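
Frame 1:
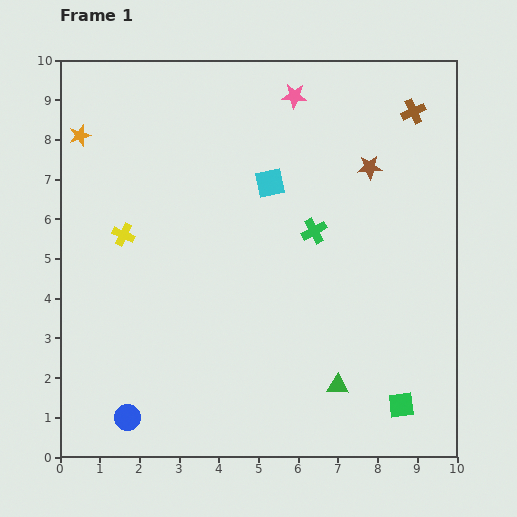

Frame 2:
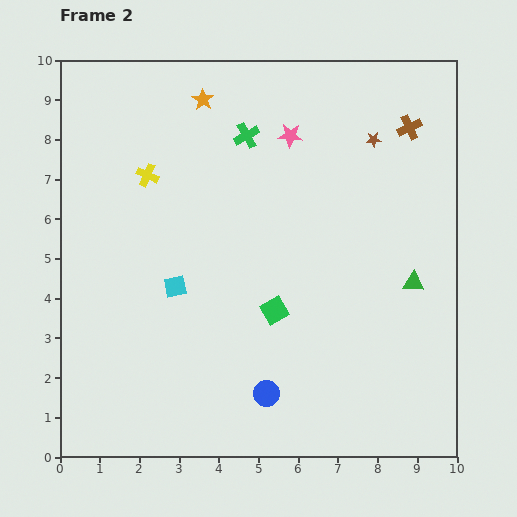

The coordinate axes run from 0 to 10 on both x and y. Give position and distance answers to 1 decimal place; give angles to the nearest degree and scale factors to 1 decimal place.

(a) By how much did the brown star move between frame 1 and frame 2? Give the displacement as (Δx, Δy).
(0.1, 0.7)

The brown star was at (7.8, 7.3) in frame 1 and (7.9, 8.0) in frame 2.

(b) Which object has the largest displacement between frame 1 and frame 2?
the green square

(moved 4.0; next 3.6)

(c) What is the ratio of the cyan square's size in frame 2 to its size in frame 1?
0.8×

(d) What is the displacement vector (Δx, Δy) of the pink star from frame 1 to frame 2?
(-0.1, -1.0)

The pink star was at (5.9, 9.1) in frame 1 and (5.8, 8.1) in frame 2.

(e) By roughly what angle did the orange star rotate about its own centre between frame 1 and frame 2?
20° counter-clockwise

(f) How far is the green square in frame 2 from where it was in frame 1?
4.0

The green square moved from (8.6, 1.3) to (5.4, 3.7), a distance of √(3.2² + 2.4²) ≈ 4.0.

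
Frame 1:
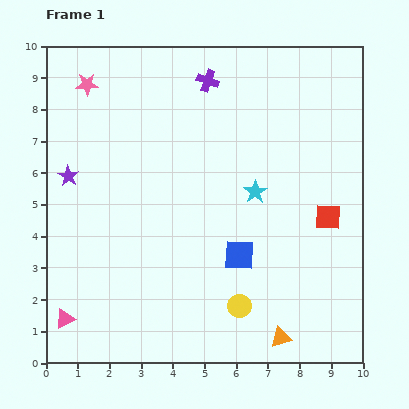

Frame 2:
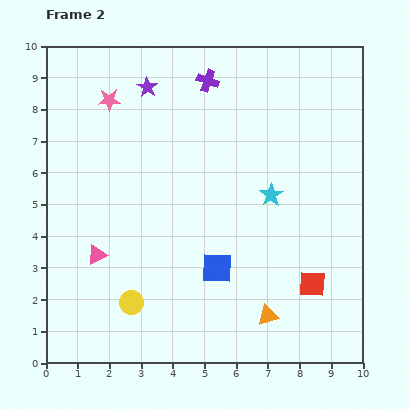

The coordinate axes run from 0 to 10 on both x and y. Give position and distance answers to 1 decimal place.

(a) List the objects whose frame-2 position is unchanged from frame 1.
the purple cross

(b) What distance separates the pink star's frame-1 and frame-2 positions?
0.9

The pink star moved from (1.3, 8.8) to (2.0, 8.3), a distance of √(0.7² + 0.5²) ≈ 0.9.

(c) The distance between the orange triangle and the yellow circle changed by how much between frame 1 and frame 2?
+2.7

Distance in frame 1: 1.6. Distance in frame 2: 4.3.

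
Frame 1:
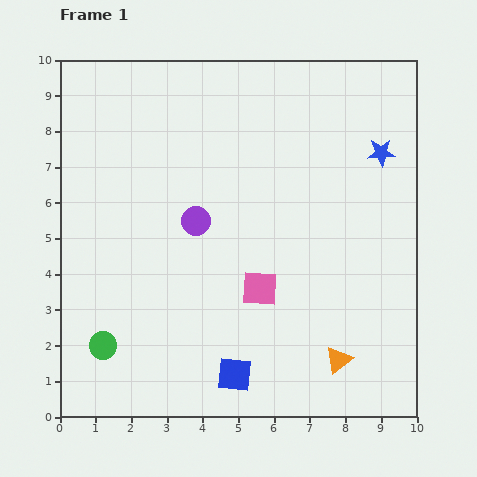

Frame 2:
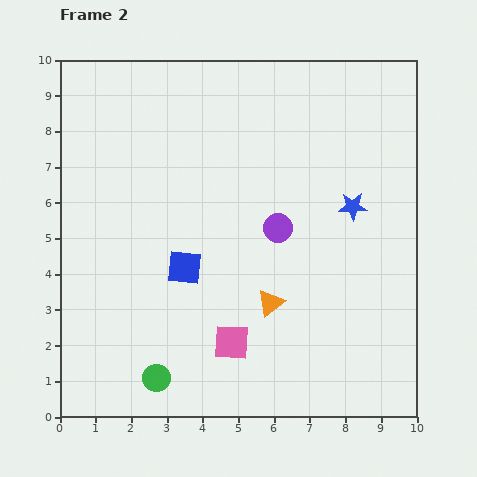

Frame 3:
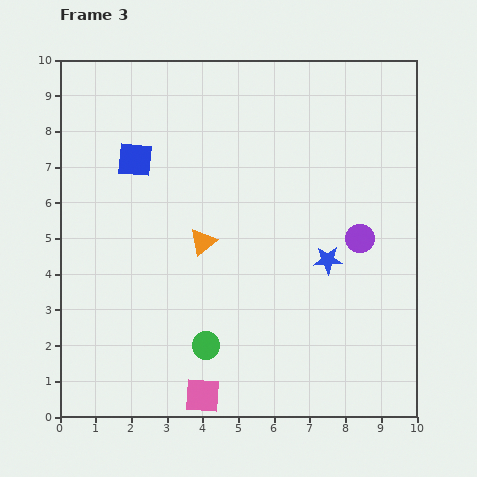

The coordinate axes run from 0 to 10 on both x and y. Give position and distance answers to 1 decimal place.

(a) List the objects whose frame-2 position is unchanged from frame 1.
none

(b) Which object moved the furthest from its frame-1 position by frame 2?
the blue square

(moved 3.3; next 2.5)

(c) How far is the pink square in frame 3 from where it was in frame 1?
3.4

The pink square moved from (5.6, 3.6) to (4.0, 0.6), a distance of √(1.6² + 3.0²) ≈ 3.4.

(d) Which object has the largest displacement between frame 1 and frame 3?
the blue square

(moved 6.6; next 5.0)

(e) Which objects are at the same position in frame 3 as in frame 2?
none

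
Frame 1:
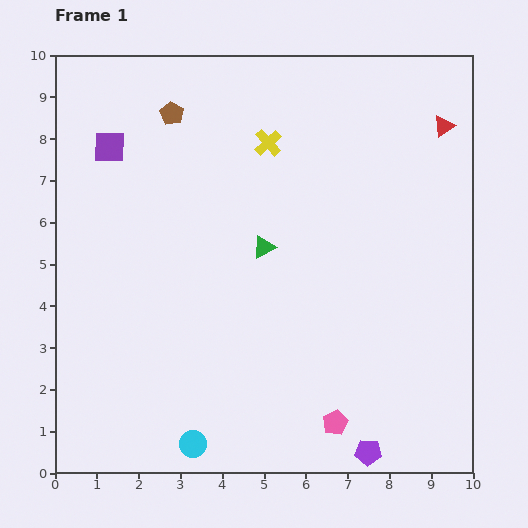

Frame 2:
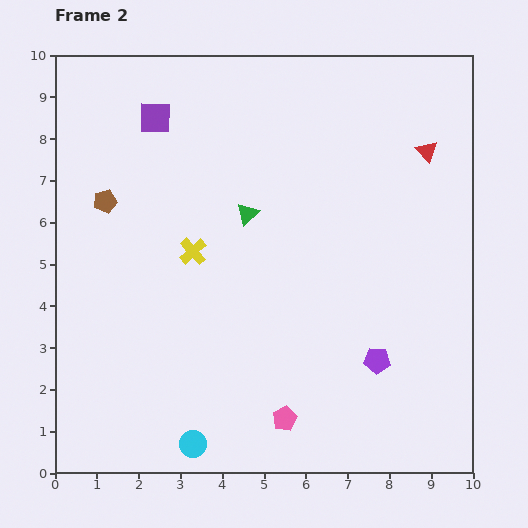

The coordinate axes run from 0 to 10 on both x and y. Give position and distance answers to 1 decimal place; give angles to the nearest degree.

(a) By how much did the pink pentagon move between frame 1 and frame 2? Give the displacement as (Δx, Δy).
(-1.2, 0.1)

The pink pentagon was at (6.7, 1.2) in frame 1 and (5.5, 1.3) in frame 2.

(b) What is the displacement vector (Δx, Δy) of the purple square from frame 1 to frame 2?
(1.1, 0.7)

The purple square was at (1.3, 7.8) in frame 1 and (2.4, 8.5) in frame 2.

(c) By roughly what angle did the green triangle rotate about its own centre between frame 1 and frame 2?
16° counter-clockwise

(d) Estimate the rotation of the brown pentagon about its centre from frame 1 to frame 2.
27° clockwise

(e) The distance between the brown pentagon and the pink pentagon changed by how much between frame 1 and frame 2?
-1.7

Distance in frame 1: 8.4. Distance in frame 2: 6.7.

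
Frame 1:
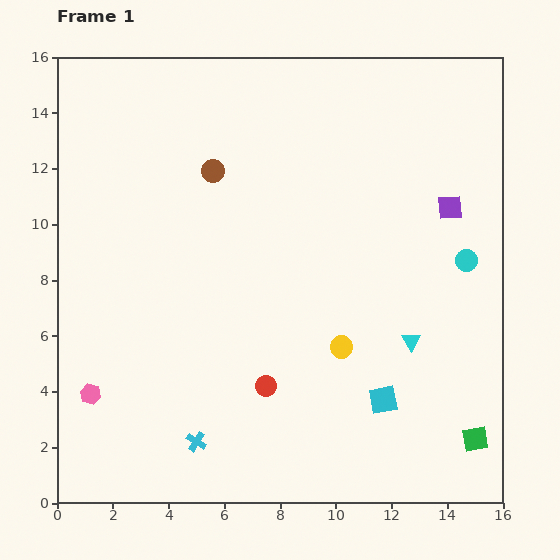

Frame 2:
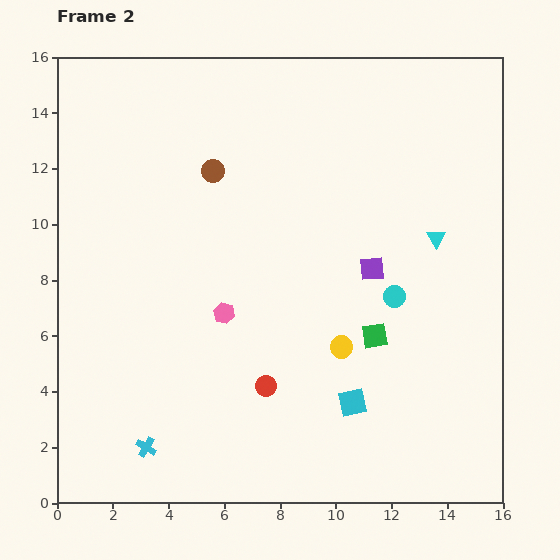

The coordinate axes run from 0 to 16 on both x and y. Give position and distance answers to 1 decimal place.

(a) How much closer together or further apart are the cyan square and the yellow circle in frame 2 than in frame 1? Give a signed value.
-0.4

Distance in frame 1: 2.4. Distance in frame 2: 2.0.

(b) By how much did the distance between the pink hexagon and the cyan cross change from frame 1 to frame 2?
+1.4

Distance in frame 1: 4.2. Distance in frame 2: 5.6.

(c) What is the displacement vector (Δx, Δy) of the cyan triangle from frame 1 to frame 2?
(0.9, 3.7)

The cyan triangle was at (12.7, 5.8) in frame 1 and (13.6, 9.5) in frame 2.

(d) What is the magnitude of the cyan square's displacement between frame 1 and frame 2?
1.1

The cyan square moved from (11.7, 3.7) to (10.6, 3.6), a distance of √(1.1² + 0.1²) ≈ 1.1.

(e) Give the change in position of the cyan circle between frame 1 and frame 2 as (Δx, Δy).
(-2.6, -1.3)

The cyan circle was at (14.7, 8.7) in frame 1 and (12.1, 7.4) in frame 2.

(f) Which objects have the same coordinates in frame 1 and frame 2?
the red circle, the yellow circle, the brown circle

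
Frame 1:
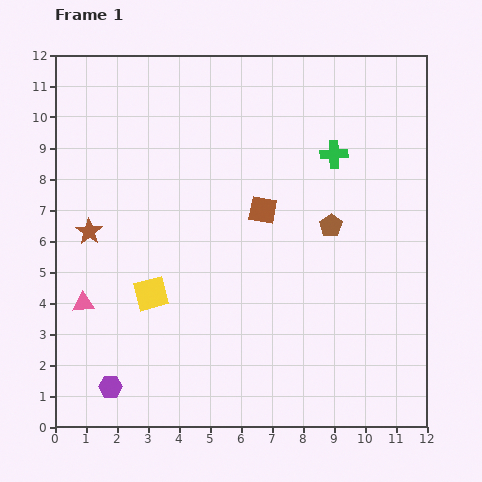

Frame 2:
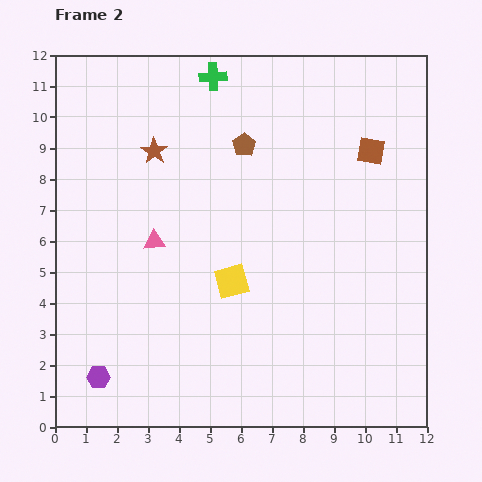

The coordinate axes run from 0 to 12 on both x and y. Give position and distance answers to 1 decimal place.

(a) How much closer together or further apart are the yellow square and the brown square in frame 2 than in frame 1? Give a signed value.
+1.7

Distance in frame 1: 4.5. Distance in frame 2: 6.2.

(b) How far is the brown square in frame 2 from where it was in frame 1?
4.0

The brown square moved from (6.7, 7.0) to (10.2, 8.9), a distance of √(3.5² + 1.9²) ≈ 4.0.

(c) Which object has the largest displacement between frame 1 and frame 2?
the green cross

(moved 4.6; next 4.0)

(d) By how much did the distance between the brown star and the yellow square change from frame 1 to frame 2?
+2.1

Distance in frame 1: 2.8. Distance in frame 2: 4.9.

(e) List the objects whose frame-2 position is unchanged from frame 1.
none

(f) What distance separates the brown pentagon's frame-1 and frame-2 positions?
3.8

The brown pentagon moved from (8.9, 6.5) to (6.1, 9.1), a distance of √(2.8² + 2.6²) ≈ 3.8.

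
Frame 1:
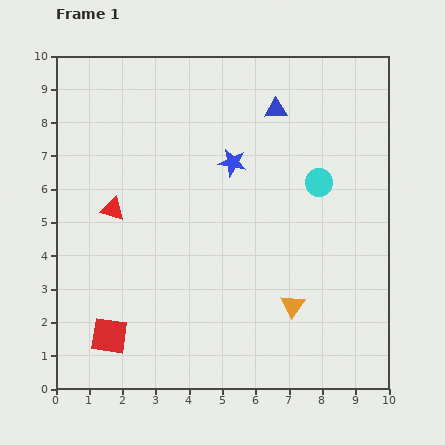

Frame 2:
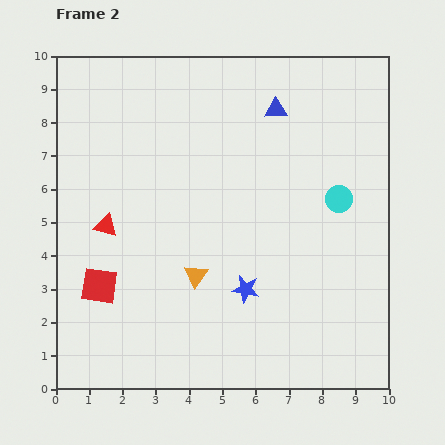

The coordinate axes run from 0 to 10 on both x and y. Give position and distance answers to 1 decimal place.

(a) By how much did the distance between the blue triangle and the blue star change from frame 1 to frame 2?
+3.4

Distance in frame 1: 2.1. Distance in frame 2: 5.5.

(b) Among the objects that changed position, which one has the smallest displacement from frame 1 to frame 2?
the red triangle

(moved 0.5)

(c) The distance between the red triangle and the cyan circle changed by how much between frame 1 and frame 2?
+0.7

Distance in frame 1: 6.3. Distance in frame 2: 7.0.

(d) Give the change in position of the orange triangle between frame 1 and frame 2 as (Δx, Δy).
(-2.9, 0.9)

The orange triangle was at (7.1, 2.5) in frame 1 and (4.2, 3.4) in frame 2.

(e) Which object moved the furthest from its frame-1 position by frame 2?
the blue star

(moved 3.8; next 3.0)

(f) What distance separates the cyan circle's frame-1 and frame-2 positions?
0.8

The cyan circle moved from (7.9, 6.2) to (8.5, 5.7), a distance of √(0.6² + 0.5²) ≈ 0.8.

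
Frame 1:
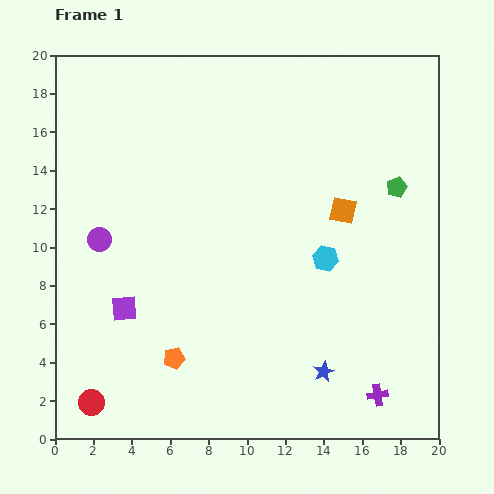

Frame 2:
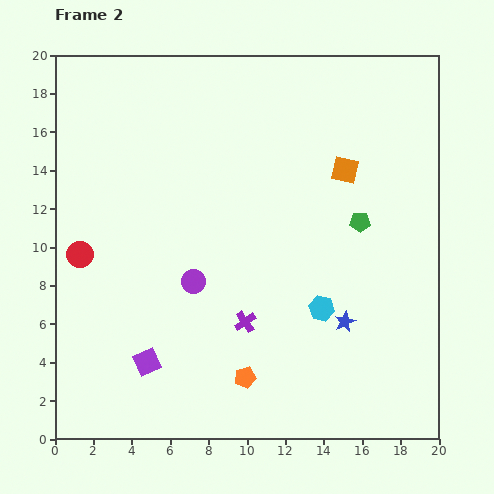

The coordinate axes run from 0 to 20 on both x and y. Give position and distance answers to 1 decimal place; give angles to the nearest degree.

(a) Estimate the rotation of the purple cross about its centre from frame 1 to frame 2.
25° counter-clockwise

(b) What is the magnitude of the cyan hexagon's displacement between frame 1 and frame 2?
2.6

The cyan hexagon moved from (14.1, 9.4) to (13.9, 6.8), a distance of √(0.2² + 2.6²) ≈ 2.6.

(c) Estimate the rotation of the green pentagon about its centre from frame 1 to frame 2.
21° clockwise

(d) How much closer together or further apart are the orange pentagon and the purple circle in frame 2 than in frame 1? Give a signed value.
-1.6

Distance in frame 1: 7.3. Distance in frame 2: 5.7.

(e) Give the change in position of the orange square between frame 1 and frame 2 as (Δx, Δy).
(0.1, 2.1)

The orange square was at (15.0, 11.9) in frame 1 and (15.1, 14.0) in frame 2.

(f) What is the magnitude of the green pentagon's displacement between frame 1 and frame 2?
2.6

The green pentagon moved from (17.8, 13.1) to (15.9, 11.3), a distance of √(1.9² + 1.8²) ≈ 2.6.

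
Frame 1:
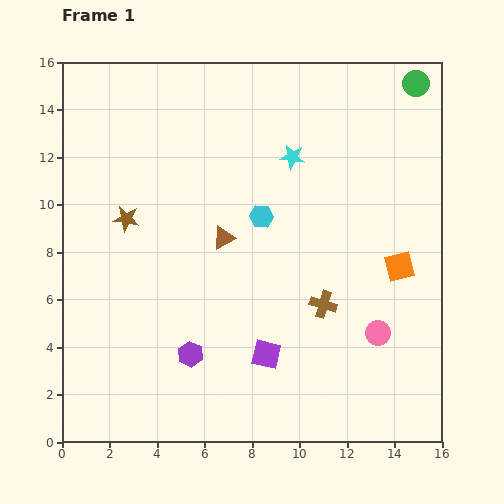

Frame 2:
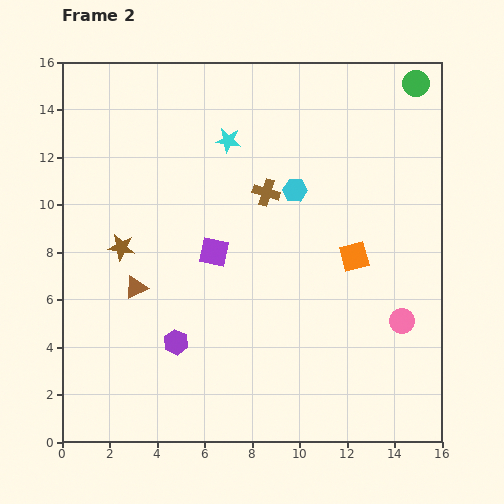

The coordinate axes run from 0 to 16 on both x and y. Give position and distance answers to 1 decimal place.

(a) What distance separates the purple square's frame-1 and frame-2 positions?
4.8

The purple square moved from (8.6, 3.7) to (6.4, 8.0), a distance of √(2.2² + 4.3²) ≈ 4.8.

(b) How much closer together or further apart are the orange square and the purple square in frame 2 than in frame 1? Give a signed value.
-0.8

Distance in frame 1: 6.7. Distance in frame 2: 5.9.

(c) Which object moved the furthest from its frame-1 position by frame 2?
the brown cross

(moved 5.3; next 4.8)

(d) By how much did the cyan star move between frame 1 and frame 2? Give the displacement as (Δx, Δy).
(-2.7, 0.7)

The cyan star was at (9.7, 12.0) in frame 1 and (7.0, 12.7) in frame 2.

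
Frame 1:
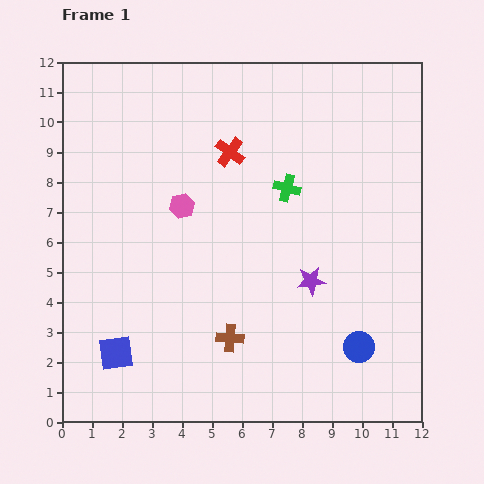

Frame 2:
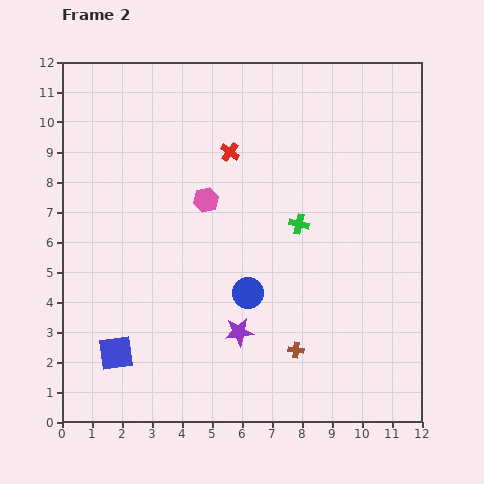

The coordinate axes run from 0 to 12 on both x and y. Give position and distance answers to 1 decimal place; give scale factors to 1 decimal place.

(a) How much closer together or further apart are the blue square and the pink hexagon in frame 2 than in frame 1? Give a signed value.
+0.5

Distance in frame 1: 5.4. Distance in frame 2: 5.9.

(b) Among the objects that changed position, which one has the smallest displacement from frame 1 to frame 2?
the pink hexagon

(moved 0.8)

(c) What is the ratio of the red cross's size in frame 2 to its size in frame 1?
0.7×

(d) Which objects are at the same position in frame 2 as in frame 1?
the red cross, the blue square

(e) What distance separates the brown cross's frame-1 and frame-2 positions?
2.2

The brown cross moved from (5.6, 2.8) to (7.8, 2.4), a distance of √(2.2² + 0.4²) ≈ 2.2.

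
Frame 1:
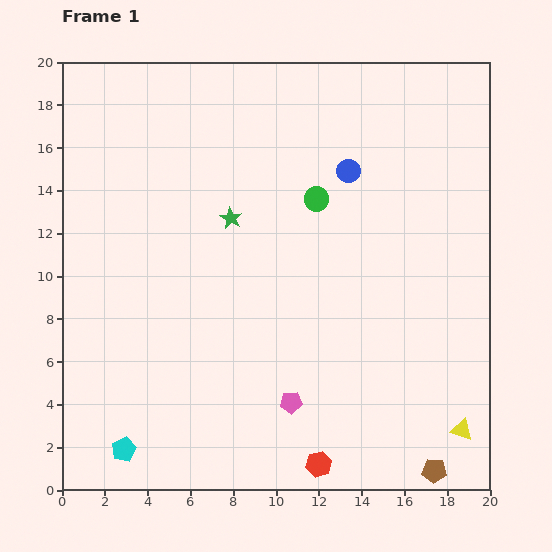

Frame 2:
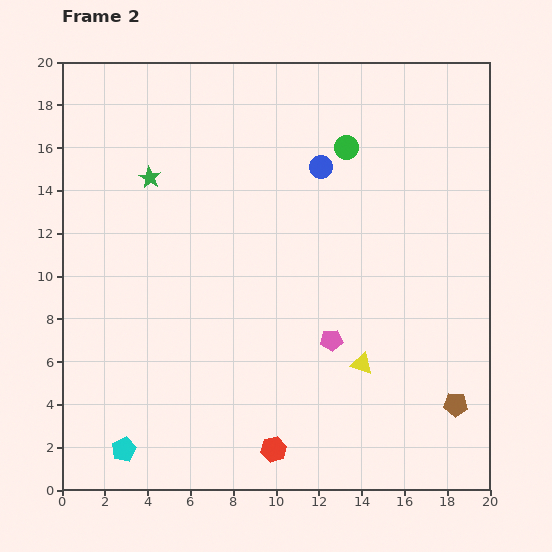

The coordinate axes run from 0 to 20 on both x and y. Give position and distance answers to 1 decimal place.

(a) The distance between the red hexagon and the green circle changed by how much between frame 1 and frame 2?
+2.1

Distance in frame 1: 12.4. Distance in frame 2: 14.5.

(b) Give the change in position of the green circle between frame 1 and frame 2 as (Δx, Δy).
(1.4, 2.4)

The green circle was at (11.9, 13.6) in frame 1 and (13.3, 16.0) in frame 2.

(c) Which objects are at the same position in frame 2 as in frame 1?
the cyan pentagon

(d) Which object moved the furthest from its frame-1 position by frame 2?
the yellow triangle

(moved 5.6; next 4.2)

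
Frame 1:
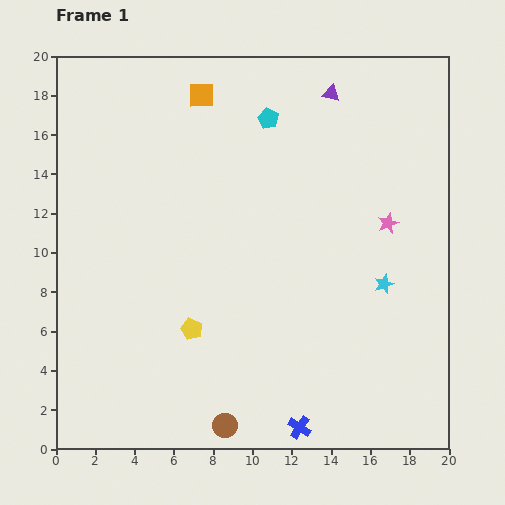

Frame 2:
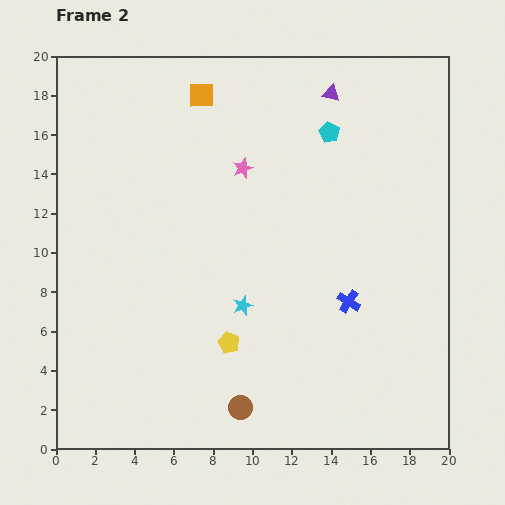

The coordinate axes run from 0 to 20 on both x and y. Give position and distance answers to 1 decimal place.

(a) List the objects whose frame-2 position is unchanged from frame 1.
the purple triangle, the orange square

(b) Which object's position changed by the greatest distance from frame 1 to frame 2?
the pink star

(moved 7.9; next 7.3)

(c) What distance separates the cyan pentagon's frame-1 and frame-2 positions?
3.2

The cyan pentagon moved from (10.8, 16.8) to (13.9, 16.1), a distance of √(3.1² + 0.7²) ≈ 3.2.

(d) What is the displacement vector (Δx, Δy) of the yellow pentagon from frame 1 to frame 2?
(1.9, -0.7)

The yellow pentagon was at (6.9, 6.1) in frame 1 and (8.8, 5.4) in frame 2.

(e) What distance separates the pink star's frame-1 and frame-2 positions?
7.9

The pink star moved from (16.9, 11.5) to (9.5, 14.3), a distance of √(7.4² + 2.8²) ≈ 7.9.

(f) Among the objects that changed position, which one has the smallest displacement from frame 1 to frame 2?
the brown circle

(moved 1.2)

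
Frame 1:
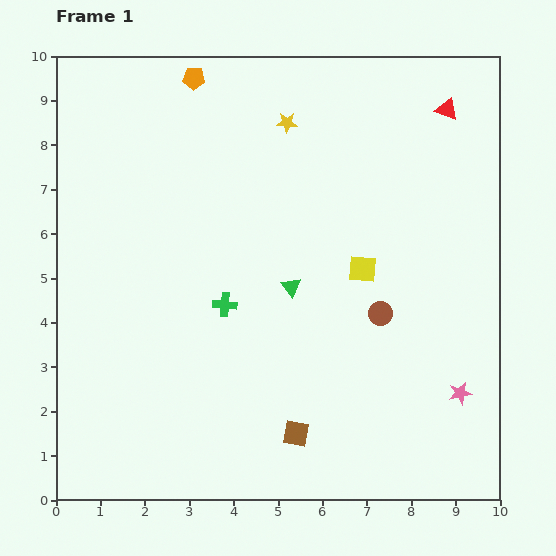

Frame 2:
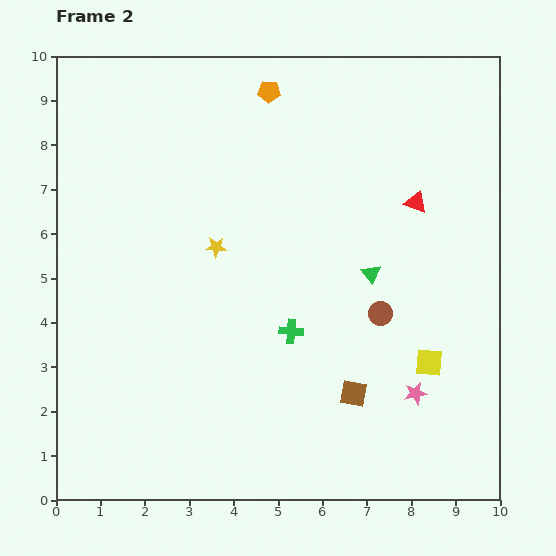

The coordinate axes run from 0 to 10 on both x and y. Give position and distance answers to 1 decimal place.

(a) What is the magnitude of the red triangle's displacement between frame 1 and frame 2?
2.2

The red triangle moved from (8.8, 8.8) to (8.1, 6.7), a distance of √(0.7² + 2.1²) ≈ 2.2.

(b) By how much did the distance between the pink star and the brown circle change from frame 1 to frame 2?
-0.5

Distance in frame 1: 2.5. Distance in frame 2: 2.0.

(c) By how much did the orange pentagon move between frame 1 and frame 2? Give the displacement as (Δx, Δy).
(1.7, -0.3)

The orange pentagon was at (3.1, 9.5) in frame 1 and (4.8, 9.2) in frame 2.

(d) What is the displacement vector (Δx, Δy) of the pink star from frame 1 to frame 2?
(-1.0, 0.0)

The pink star was at (9.1, 2.4) in frame 1 and (8.1, 2.4) in frame 2.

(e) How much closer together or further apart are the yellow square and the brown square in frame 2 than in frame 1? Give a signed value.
-2.2

Distance in frame 1: 4.0. Distance in frame 2: 1.8.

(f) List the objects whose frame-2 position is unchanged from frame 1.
the brown circle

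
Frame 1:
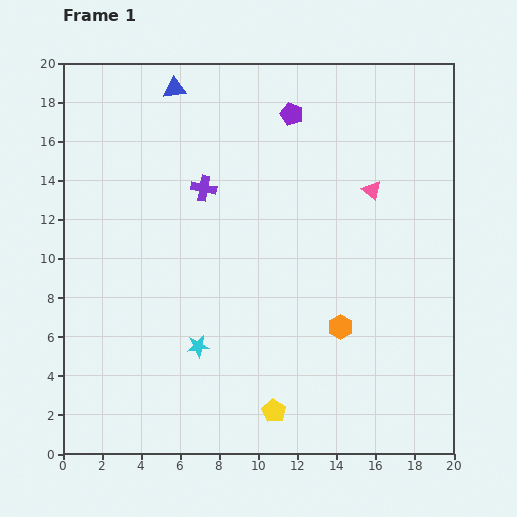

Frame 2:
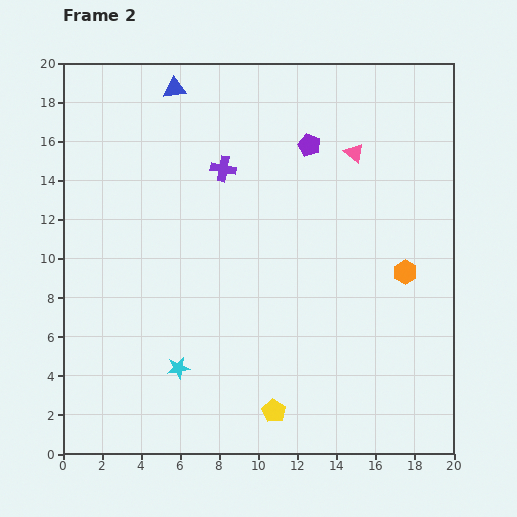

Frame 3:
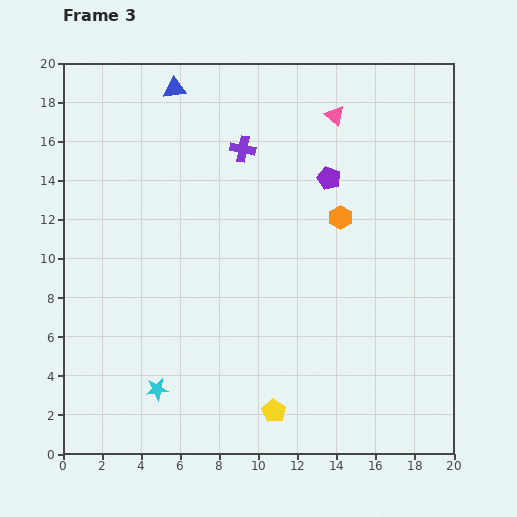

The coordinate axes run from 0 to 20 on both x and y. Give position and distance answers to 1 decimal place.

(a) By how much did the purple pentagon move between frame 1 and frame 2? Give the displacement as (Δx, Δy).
(0.9, -1.6)

The purple pentagon was at (11.7, 17.4) in frame 1 and (12.6, 15.8) in frame 2.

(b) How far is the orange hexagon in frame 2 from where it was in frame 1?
4.3

The orange hexagon moved from (14.2, 6.5) to (17.5, 9.3), a distance of √(3.3² + 2.8²) ≈ 4.3.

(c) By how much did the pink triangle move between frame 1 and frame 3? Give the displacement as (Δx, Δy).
(-1.9, 3.8)

The pink triangle was at (15.8, 13.5) in frame 1 and (13.9, 17.3) in frame 3.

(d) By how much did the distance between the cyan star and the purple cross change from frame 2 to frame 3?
+2.6

Distance in frame 2: 10.5. Distance in frame 3: 13.1.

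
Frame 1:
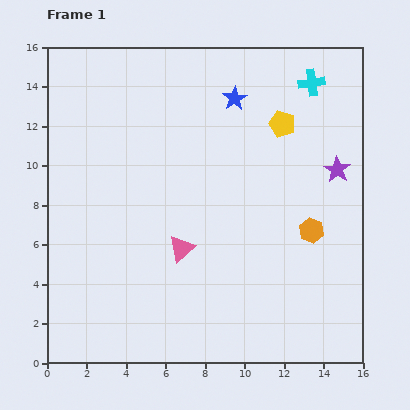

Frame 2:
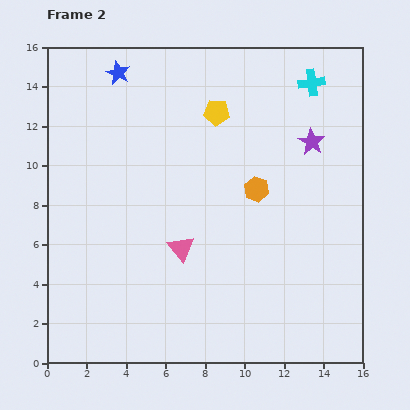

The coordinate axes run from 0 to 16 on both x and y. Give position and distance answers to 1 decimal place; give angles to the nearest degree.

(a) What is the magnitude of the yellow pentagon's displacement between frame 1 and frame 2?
3.4

The yellow pentagon moved from (11.9, 12.1) to (8.6, 12.7), a distance of √(3.3² + 0.6²) ≈ 3.4.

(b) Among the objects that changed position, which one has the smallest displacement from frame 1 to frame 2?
the purple star

(moved 1.9)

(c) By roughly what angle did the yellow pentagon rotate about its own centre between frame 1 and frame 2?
15° counter-clockwise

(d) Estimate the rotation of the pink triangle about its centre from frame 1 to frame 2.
27° counter-clockwise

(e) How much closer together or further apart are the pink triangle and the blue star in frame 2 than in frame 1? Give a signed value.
+1.4

Distance in frame 1: 8.1. Distance in frame 2: 9.5.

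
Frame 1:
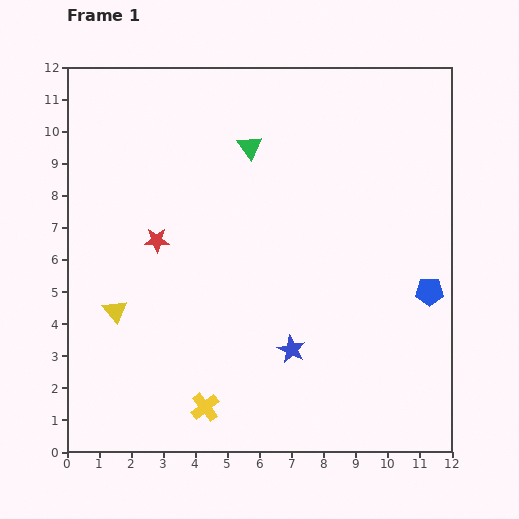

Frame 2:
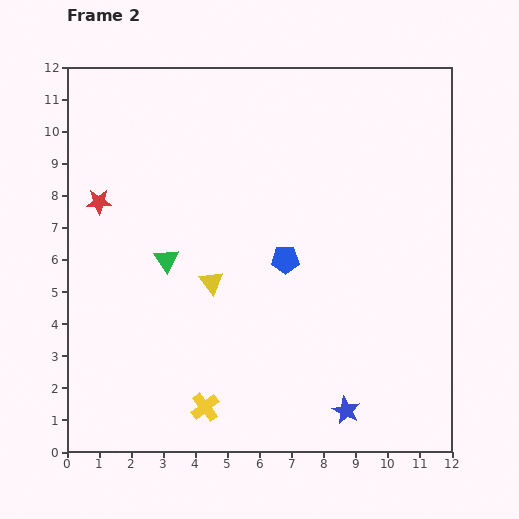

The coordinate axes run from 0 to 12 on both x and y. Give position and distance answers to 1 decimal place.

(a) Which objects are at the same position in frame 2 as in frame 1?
the yellow cross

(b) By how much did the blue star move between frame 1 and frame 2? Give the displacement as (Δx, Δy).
(1.7, -1.9)

The blue star was at (7.0, 3.2) in frame 1 and (8.7, 1.3) in frame 2.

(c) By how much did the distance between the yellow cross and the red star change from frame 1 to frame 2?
+1.8

Distance in frame 1: 5.4. Distance in frame 2: 7.2.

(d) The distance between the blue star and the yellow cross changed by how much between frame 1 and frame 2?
+1.2

Distance in frame 1: 3.2. Distance in frame 2: 4.4.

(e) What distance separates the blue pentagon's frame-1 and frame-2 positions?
4.6

The blue pentagon moved from (11.3, 5.0) to (6.8, 6.0), a distance of √(4.5² + 1.0²) ≈ 4.6.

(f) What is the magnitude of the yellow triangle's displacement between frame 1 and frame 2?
3.1

The yellow triangle moved from (1.5, 4.4) to (4.5, 5.3), a distance of √(3.0² + 0.9²) ≈ 3.1.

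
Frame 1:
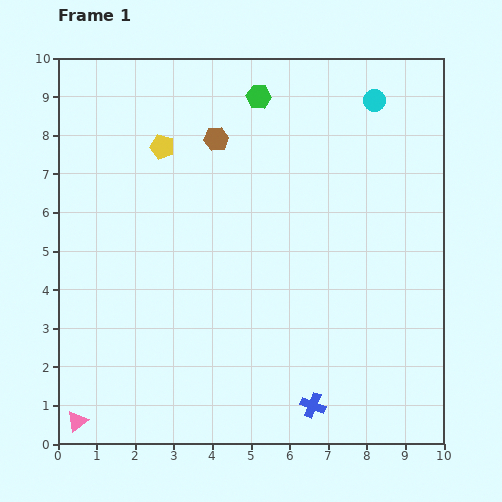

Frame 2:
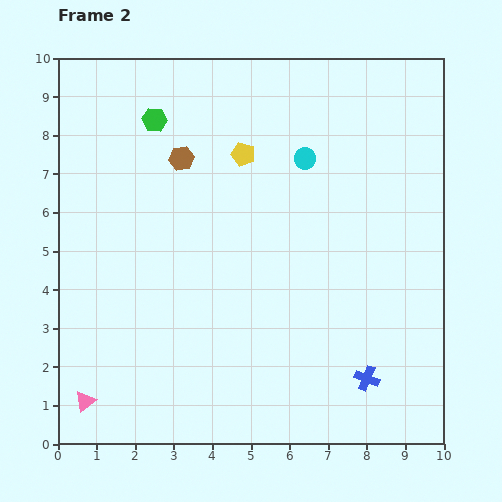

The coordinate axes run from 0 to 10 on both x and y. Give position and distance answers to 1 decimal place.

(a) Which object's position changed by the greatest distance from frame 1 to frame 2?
the green hexagon

(moved 2.8; next 2.3)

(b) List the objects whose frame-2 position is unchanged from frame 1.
none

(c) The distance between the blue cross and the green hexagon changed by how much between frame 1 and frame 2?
+0.6

Distance in frame 1: 8.1. Distance in frame 2: 8.7.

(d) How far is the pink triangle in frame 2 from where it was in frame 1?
0.5

The pink triangle moved from (0.5, 0.6) to (0.7, 1.1), a distance of √(0.2² + 0.5²) ≈ 0.5.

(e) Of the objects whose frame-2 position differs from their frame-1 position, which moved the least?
the pink triangle

(moved 0.5)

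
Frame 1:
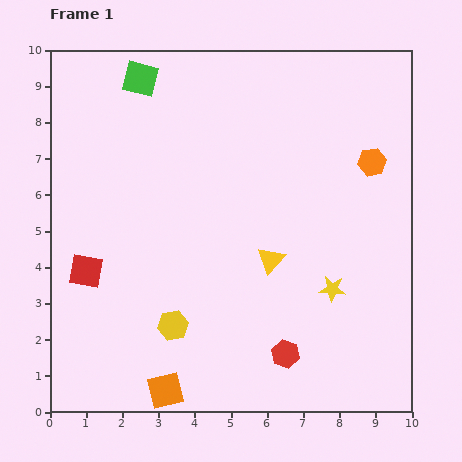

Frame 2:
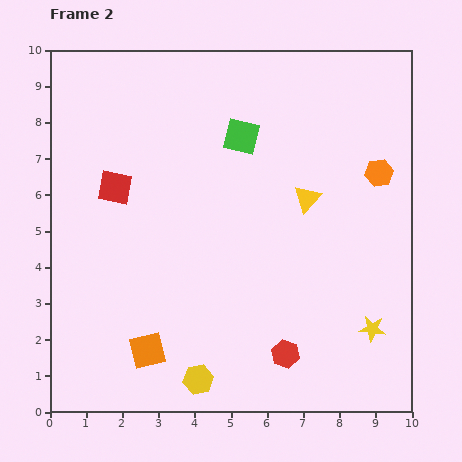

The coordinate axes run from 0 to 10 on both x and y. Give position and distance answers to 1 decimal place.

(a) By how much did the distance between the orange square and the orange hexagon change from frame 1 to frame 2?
-0.4

Distance in frame 1: 8.5. Distance in frame 2: 8.1.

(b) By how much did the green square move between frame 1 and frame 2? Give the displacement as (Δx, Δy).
(2.8, -1.6)

The green square was at (2.5, 9.2) in frame 1 and (5.3, 7.6) in frame 2.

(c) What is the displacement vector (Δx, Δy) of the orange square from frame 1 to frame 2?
(-0.5, 1.1)

The orange square was at (3.2, 0.6) in frame 1 and (2.7, 1.7) in frame 2.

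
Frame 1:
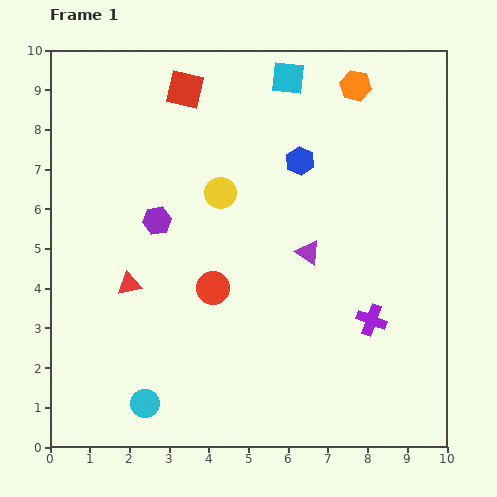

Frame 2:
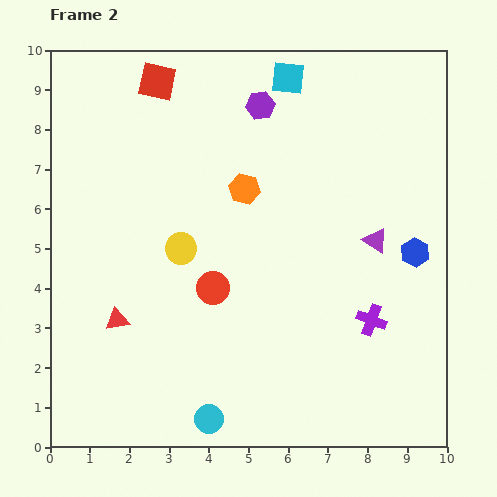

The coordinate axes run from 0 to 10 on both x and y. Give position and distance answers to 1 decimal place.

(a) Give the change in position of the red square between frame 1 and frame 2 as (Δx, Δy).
(-0.7, 0.2)

The red square was at (3.4, 9.0) in frame 1 and (2.7, 9.2) in frame 2.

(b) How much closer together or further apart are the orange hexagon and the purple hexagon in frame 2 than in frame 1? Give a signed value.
-3.9

Distance in frame 1: 6.0. Distance in frame 2: 2.1.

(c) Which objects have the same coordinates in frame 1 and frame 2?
the cyan square, the red circle, the purple cross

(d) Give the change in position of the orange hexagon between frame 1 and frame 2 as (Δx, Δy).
(-2.8, -2.6)

The orange hexagon was at (7.7, 9.1) in frame 1 and (4.9, 6.5) in frame 2.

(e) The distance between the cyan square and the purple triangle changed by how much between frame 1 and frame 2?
+0.3

Distance in frame 1: 4.4. Distance in frame 2: 4.7.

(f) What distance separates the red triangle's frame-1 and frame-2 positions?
0.9

The red triangle moved from (2.0, 4.1) to (1.7, 3.2), a distance of √(0.3² + 0.9²) ≈ 0.9.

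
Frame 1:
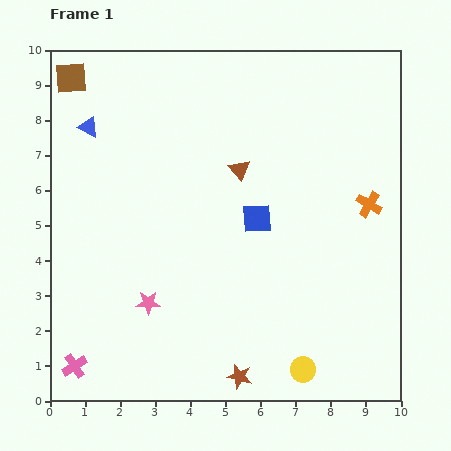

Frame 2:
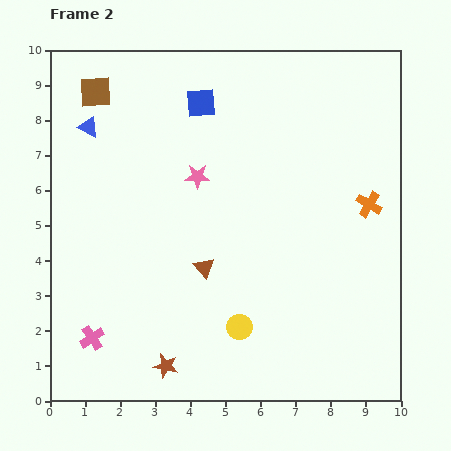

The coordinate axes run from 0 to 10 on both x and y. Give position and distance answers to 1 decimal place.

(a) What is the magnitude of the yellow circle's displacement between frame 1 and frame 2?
2.2

The yellow circle moved from (7.2, 0.9) to (5.4, 2.1), a distance of √(1.8² + 1.2²) ≈ 2.2.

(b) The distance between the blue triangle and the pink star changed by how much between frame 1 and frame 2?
-1.9

Distance in frame 1: 5.3. Distance in frame 2: 3.4.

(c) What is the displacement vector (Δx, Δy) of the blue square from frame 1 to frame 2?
(-1.6, 3.3)

The blue square was at (5.9, 5.2) in frame 1 and (4.3, 8.5) in frame 2.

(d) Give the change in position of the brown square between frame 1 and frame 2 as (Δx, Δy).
(0.7, -0.4)

The brown square was at (0.6, 9.2) in frame 1 and (1.3, 8.8) in frame 2.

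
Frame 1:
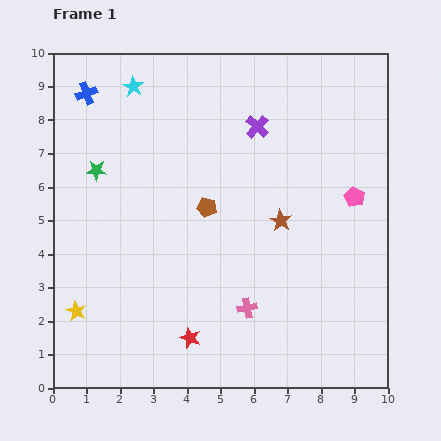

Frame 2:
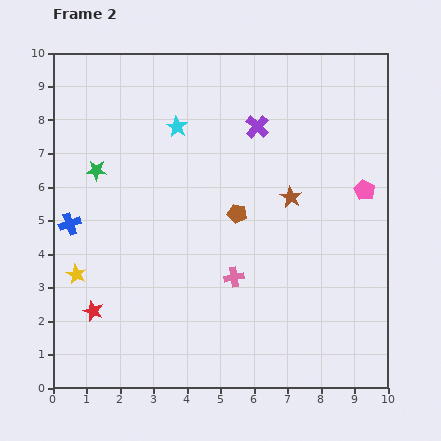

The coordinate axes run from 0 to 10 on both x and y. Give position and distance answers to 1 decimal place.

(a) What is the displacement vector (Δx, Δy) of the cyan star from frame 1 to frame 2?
(1.3, -1.2)

The cyan star was at (2.4, 9.0) in frame 1 and (3.7, 7.8) in frame 2.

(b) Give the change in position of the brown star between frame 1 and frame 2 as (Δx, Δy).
(0.3, 0.7)

The brown star was at (6.8, 5.0) in frame 1 and (7.1, 5.7) in frame 2.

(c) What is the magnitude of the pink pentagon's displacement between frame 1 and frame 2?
0.4

The pink pentagon moved from (9.0, 5.7) to (9.3, 5.9), a distance of √(0.3² + 0.2²) ≈ 0.4.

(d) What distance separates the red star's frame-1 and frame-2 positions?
3.0

The red star moved from (4.1, 1.5) to (1.2, 2.3), a distance of √(2.9² + 0.8²) ≈ 3.0.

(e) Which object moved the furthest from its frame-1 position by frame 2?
the blue cross

(moved 3.9; next 3.0)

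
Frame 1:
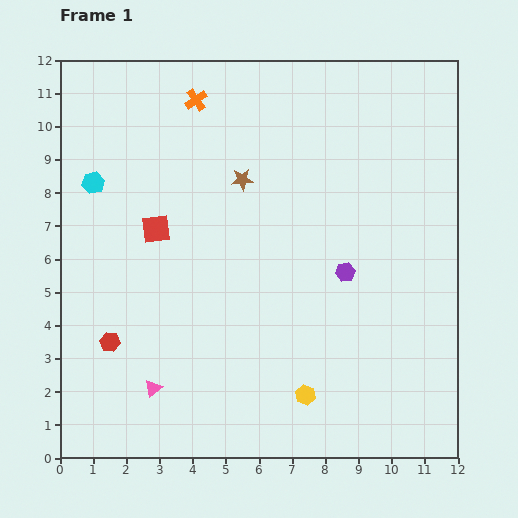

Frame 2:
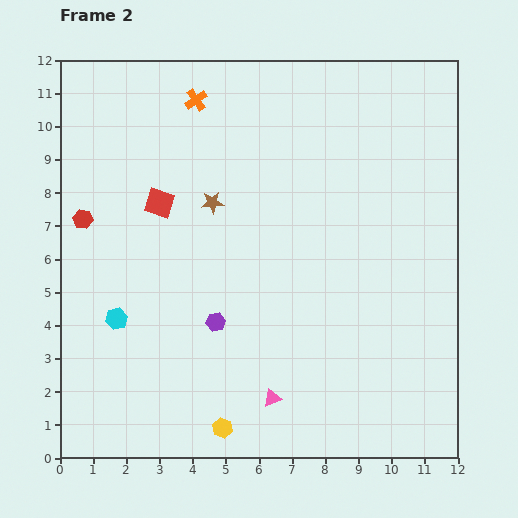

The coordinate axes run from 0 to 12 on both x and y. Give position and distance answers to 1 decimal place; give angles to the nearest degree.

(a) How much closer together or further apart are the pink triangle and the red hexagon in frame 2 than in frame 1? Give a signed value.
+6.0

Distance in frame 1: 1.9. Distance in frame 2: 7.9.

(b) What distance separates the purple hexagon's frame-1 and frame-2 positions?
4.2

The purple hexagon moved from (8.6, 5.6) to (4.7, 4.1), a distance of √(3.9² + 1.5²) ≈ 4.2.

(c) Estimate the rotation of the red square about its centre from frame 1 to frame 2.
27° clockwise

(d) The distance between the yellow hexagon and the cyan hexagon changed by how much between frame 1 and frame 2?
-4.5

Distance in frame 1: 9.1. Distance in frame 2: 4.6.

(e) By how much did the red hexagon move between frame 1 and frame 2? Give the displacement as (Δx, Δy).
(-0.8, 3.7)

The red hexagon was at (1.5, 3.5) in frame 1 and (0.7, 7.2) in frame 2.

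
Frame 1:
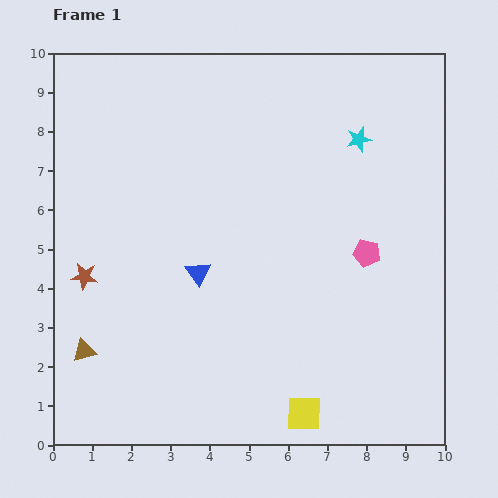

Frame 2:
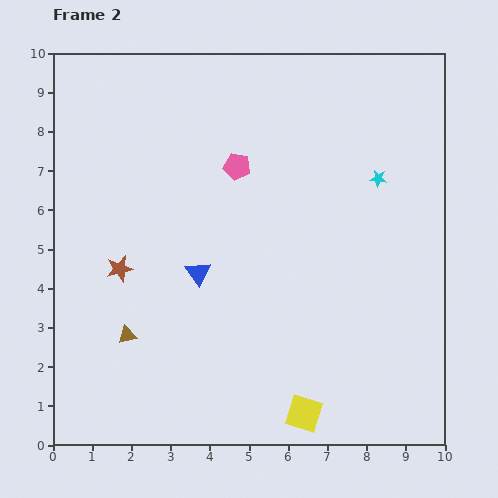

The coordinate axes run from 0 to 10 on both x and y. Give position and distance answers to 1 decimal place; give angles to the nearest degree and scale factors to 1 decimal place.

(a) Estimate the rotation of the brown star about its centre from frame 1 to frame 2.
20° counter-clockwise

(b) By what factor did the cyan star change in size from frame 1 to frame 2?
0.7×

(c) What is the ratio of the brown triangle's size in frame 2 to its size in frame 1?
0.8×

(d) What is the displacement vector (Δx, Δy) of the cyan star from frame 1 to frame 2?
(0.5, -1.0)

The cyan star was at (7.8, 7.8) in frame 1 and (8.3, 6.8) in frame 2.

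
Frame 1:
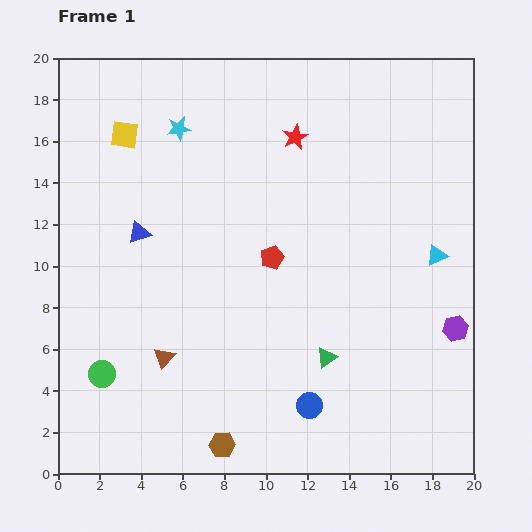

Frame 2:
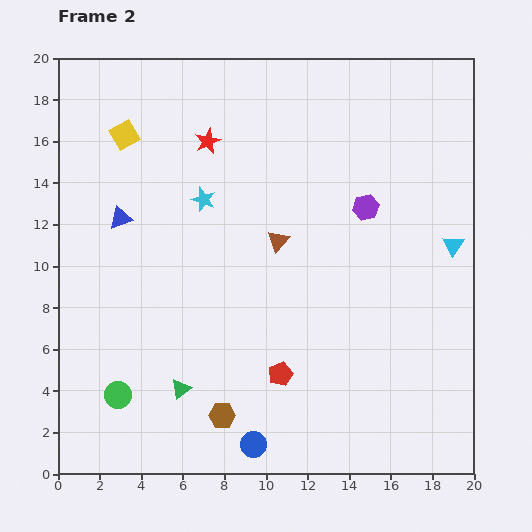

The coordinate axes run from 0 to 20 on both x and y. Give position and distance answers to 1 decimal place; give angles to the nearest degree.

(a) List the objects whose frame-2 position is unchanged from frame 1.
the yellow square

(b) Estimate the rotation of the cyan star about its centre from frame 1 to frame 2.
29° clockwise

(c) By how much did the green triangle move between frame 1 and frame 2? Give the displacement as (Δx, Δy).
(-7.0, -1.5)

The green triangle was at (12.9, 5.6) in frame 1 and (5.9, 4.1) in frame 2.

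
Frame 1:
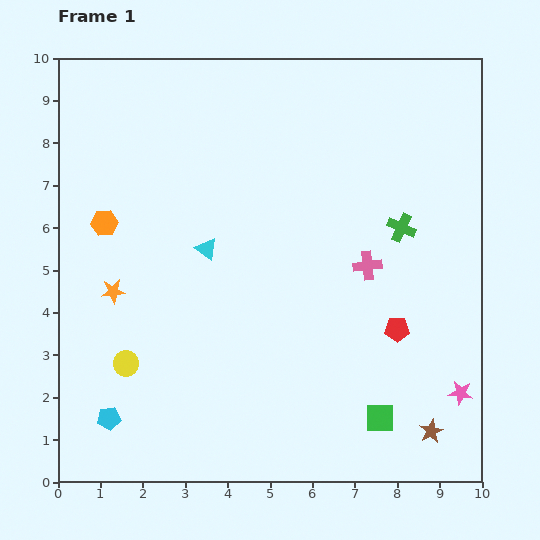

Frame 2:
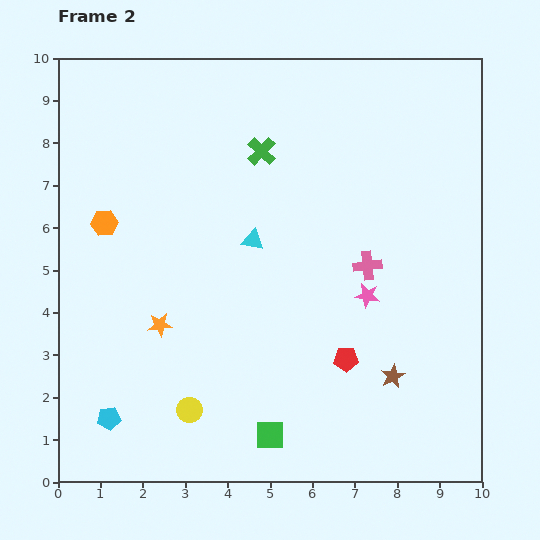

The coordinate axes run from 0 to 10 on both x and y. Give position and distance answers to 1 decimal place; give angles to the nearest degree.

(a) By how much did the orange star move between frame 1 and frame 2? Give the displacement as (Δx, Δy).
(1.1, -0.8)

The orange star was at (1.3, 4.5) in frame 1 and (2.4, 3.7) in frame 2.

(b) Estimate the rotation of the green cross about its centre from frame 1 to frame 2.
19° clockwise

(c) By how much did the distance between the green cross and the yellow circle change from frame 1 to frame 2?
-0.9

Distance in frame 1: 7.2. Distance in frame 2: 6.3.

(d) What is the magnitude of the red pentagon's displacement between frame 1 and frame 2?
1.4

The red pentagon moved from (8.0, 3.6) to (6.8, 2.9), a distance of √(1.2² + 0.7²) ≈ 1.4.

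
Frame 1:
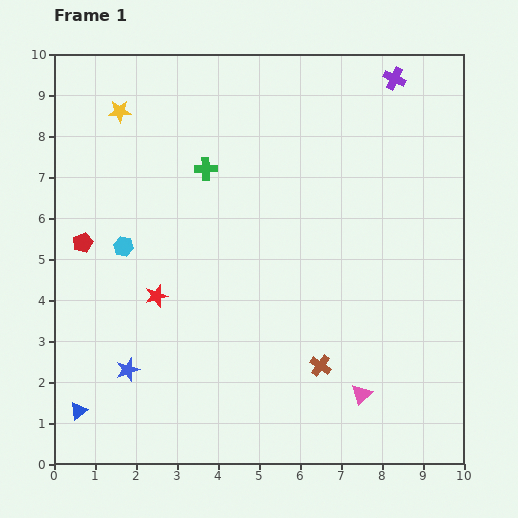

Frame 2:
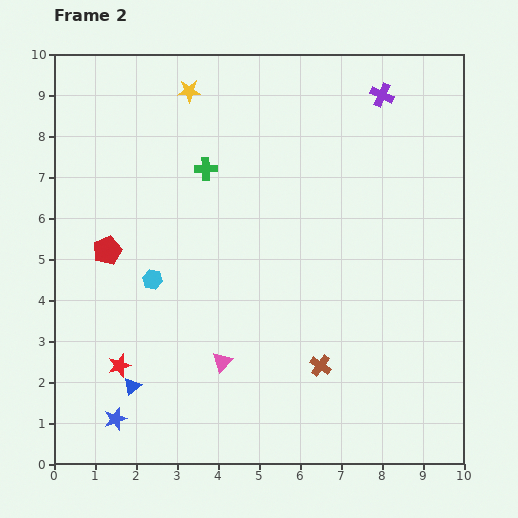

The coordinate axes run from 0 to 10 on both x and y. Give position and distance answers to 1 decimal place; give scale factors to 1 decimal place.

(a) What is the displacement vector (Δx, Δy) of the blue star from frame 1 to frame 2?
(-0.3, -1.2)

The blue star was at (1.8, 2.3) in frame 1 and (1.5, 1.1) in frame 2.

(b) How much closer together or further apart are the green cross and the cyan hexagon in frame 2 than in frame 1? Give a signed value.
+0.2

Distance in frame 1: 2.8. Distance in frame 2: 3.0.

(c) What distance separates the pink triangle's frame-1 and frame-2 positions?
3.5

The pink triangle moved from (7.5, 1.7) to (4.1, 2.5), a distance of √(3.4² + 0.8²) ≈ 3.5.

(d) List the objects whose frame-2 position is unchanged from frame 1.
the brown cross, the green cross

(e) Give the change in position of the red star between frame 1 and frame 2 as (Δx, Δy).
(-0.9, -1.7)

The red star was at (2.5, 4.1) in frame 1 and (1.6, 2.4) in frame 2.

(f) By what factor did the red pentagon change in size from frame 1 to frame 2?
1.4×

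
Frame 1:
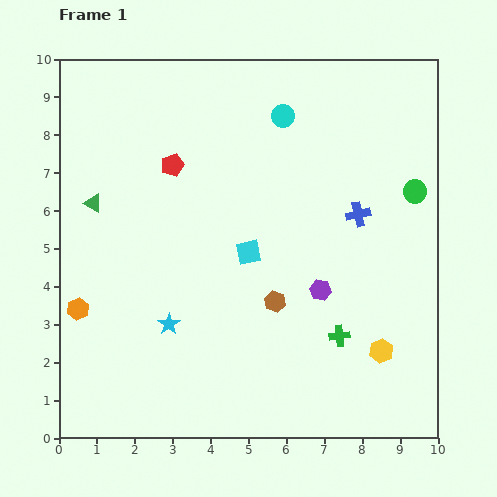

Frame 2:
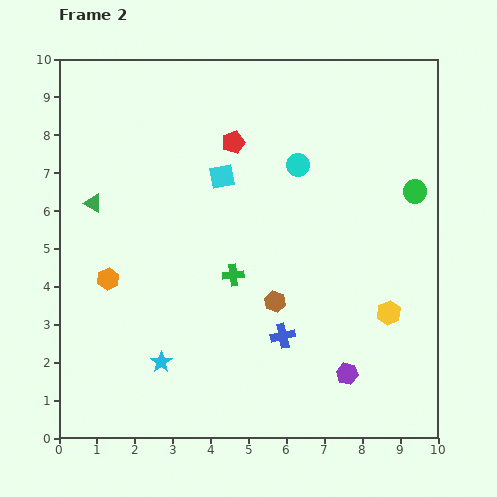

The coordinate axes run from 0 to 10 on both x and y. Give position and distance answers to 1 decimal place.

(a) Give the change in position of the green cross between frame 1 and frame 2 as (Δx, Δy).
(-2.8, 1.6)

The green cross was at (7.4, 2.7) in frame 1 and (4.6, 4.3) in frame 2.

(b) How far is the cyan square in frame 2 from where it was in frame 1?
2.1

The cyan square moved from (5.0, 4.9) to (4.3, 6.9), a distance of √(0.7² + 2.0²) ≈ 2.1.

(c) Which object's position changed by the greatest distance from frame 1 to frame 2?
the blue cross

(moved 3.8; next 3.2)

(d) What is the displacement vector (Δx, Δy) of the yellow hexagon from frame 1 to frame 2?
(0.2, 1.0)

The yellow hexagon was at (8.5, 2.3) in frame 1 and (8.7, 3.3) in frame 2.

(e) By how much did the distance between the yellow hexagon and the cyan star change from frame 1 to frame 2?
+0.5

Distance in frame 1: 5.6. Distance in frame 2: 6.1.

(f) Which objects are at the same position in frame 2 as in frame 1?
the green circle, the green triangle, the brown hexagon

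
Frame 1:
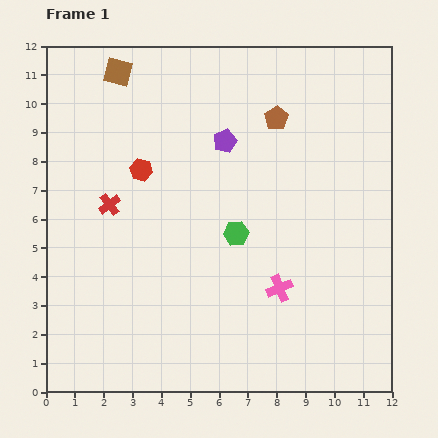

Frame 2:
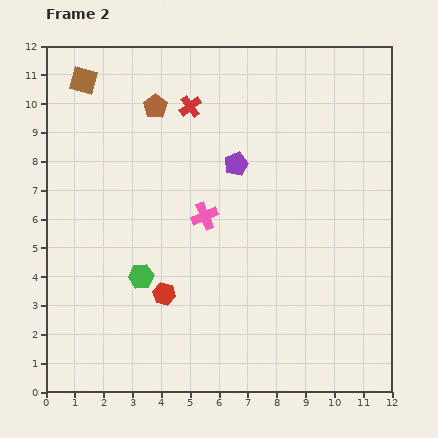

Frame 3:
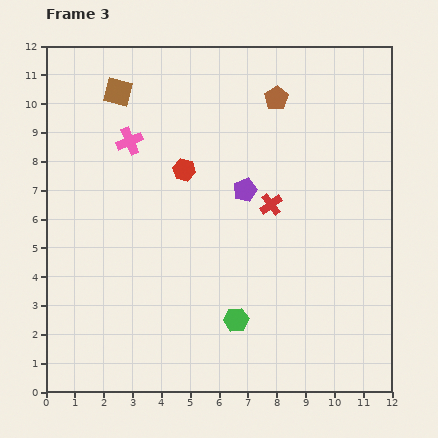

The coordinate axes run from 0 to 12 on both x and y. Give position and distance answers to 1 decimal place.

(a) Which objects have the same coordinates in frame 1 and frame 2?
none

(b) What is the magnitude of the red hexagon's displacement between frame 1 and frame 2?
4.4

The red hexagon moved from (3.3, 7.7) to (4.1, 3.4), a distance of √(0.8² + 4.3²) ≈ 4.4.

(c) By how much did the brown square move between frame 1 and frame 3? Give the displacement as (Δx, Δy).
(0.0, -0.7)

The brown square was at (2.5, 11.1) in frame 1 and (2.5, 10.4) in frame 3.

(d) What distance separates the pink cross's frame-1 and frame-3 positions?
7.3

The pink cross moved from (8.1, 3.6) to (2.9, 8.7), a distance of √(5.2² + 5.1²) ≈ 7.3.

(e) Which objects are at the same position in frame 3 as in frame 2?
none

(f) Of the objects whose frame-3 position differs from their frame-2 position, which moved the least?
the purple pentagon

(moved 0.9)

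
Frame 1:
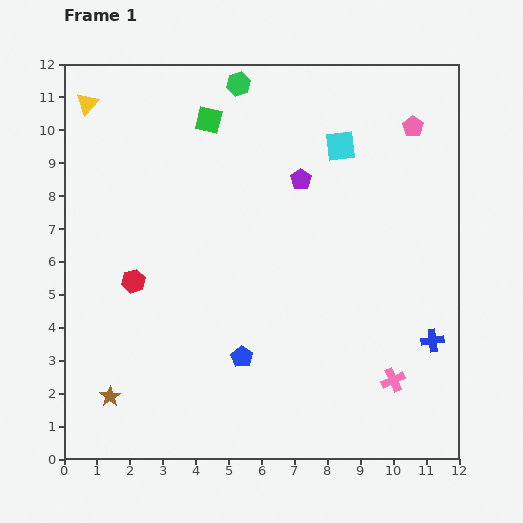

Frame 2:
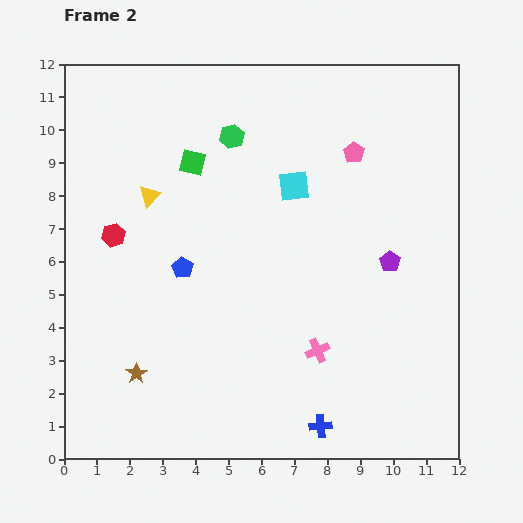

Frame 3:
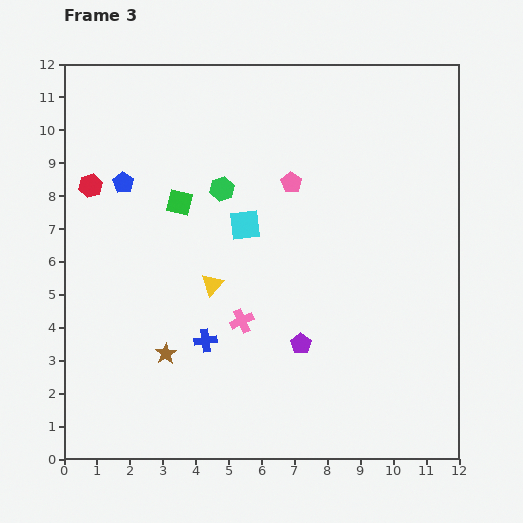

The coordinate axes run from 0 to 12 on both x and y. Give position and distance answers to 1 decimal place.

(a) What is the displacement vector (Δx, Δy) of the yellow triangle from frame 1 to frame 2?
(1.9, -2.8)

The yellow triangle was at (0.7, 10.8) in frame 1 and (2.6, 8.0) in frame 2.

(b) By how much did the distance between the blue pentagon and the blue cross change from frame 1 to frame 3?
-0.4

Distance in frame 1: 5.8. Distance in frame 3: 5.4.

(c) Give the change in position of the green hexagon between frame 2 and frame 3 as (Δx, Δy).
(-0.3, -1.6)

The green hexagon was at (5.1, 9.8) in frame 2 and (4.8, 8.2) in frame 3.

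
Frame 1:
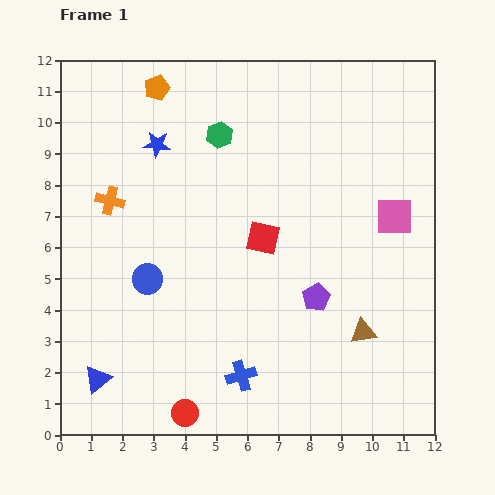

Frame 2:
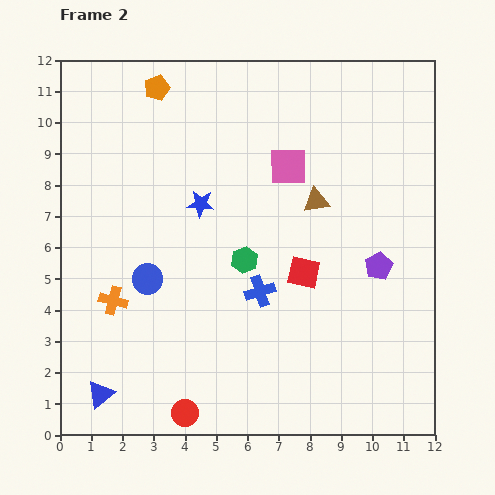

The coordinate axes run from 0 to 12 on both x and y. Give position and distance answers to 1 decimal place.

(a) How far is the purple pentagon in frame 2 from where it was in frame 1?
2.2

The purple pentagon moved from (8.2, 4.4) to (10.2, 5.4), a distance of √(2.0² + 1.0²) ≈ 2.2.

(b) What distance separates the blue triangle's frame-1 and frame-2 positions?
0.5

The blue triangle moved from (1.2, 1.8) to (1.3, 1.3), a distance of √(0.1² + 0.5²) ≈ 0.5.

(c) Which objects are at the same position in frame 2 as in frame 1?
the red circle, the orange pentagon, the blue circle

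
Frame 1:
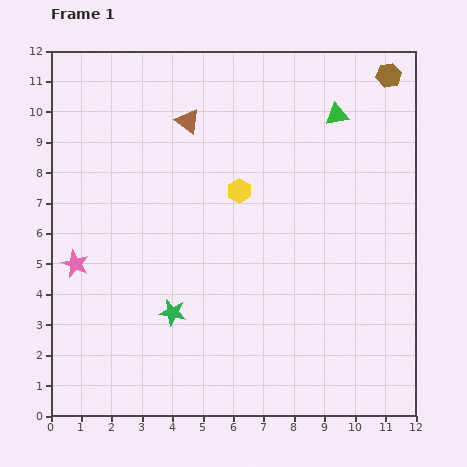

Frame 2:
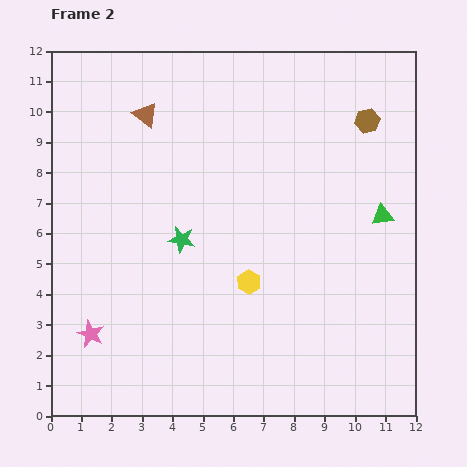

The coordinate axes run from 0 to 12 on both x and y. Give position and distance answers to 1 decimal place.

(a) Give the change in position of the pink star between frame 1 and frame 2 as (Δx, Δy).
(0.5, -2.3)

The pink star was at (0.8, 5.0) in frame 1 and (1.3, 2.7) in frame 2.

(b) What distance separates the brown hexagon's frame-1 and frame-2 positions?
1.7

The brown hexagon moved from (11.1, 11.2) to (10.4, 9.7), a distance of √(0.7² + 1.5²) ≈ 1.7.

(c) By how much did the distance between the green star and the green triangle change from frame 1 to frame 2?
-1.9

Distance in frame 1: 8.5. Distance in frame 2: 6.6.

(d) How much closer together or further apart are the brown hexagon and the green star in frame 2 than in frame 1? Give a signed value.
-3.3

Distance in frame 1: 10.5. Distance in frame 2: 7.2.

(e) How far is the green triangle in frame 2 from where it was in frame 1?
3.6

The green triangle moved from (9.4, 9.9) to (10.9, 6.6), a distance of √(1.5² + 3.3²) ≈ 3.6.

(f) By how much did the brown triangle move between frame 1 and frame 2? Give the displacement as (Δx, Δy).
(-1.4, 0.2)

The brown triangle was at (4.5, 9.7) in frame 1 and (3.1, 9.9) in frame 2.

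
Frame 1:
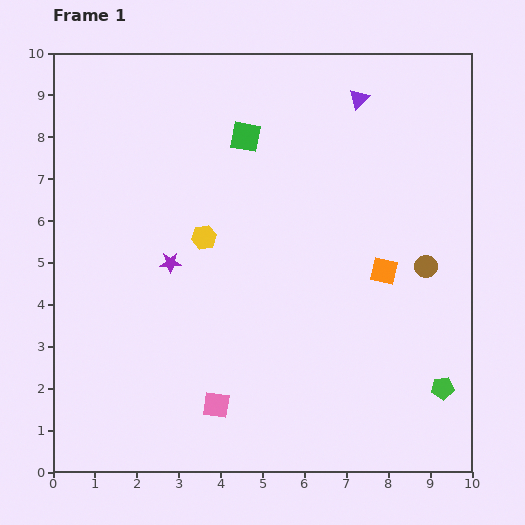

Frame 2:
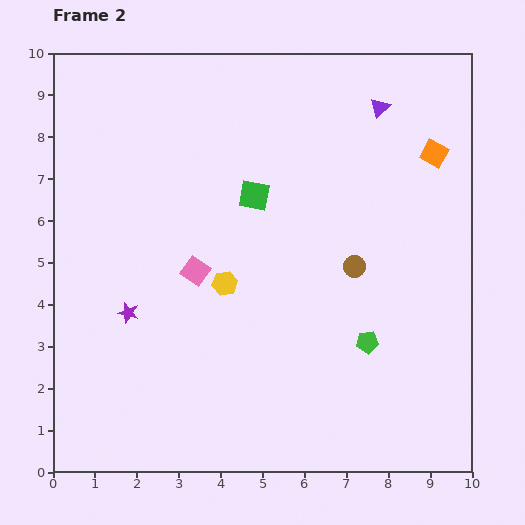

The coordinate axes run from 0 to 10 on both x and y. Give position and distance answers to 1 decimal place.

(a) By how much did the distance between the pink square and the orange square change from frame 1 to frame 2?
+1.3

Distance in frame 1: 5.1. Distance in frame 2: 6.4.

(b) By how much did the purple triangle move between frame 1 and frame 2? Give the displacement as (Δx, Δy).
(0.5, -0.2)

The purple triangle was at (7.3, 8.9) in frame 1 and (7.8, 8.7) in frame 2.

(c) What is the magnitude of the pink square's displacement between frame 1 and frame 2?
3.2

The pink square moved from (3.9, 1.6) to (3.4, 4.8), a distance of √(0.5² + 3.2²) ≈ 3.2.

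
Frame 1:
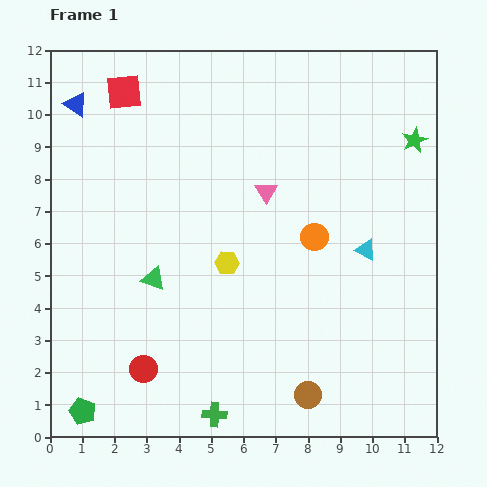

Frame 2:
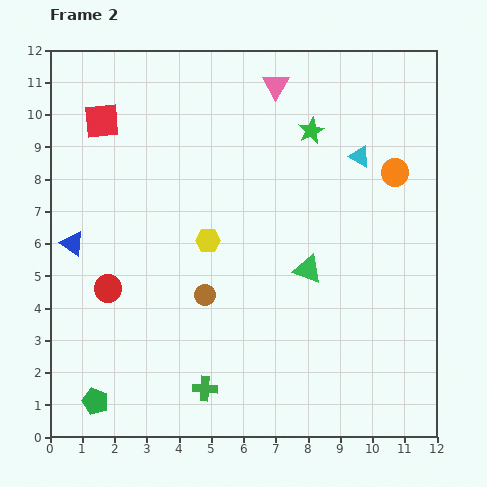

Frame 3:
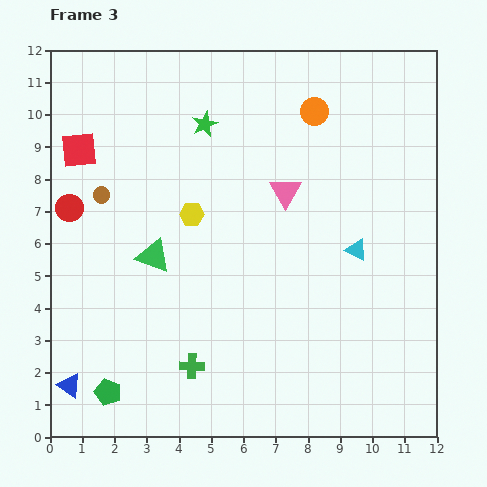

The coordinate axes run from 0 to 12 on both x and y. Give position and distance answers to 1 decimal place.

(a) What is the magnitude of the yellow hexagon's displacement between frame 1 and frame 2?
0.9

The yellow hexagon moved from (5.5, 5.4) to (4.9, 6.1), a distance of √(0.6² + 0.7²) ≈ 0.9.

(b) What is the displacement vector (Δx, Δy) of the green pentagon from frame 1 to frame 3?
(0.8, 0.6)

The green pentagon was at (1.0, 0.8) in frame 1 and (1.8, 1.4) in frame 3.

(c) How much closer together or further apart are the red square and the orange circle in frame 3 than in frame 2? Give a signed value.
-1.8

Distance in frame 2: 9.2. Distance in frame 3: 7.4.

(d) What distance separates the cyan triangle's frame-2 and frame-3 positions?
2.9

The cyan triangle moved from (9.6, 8.7) to (9.5, 5.8), a distance of √(0.1² + 2.9²) ≈ 2.9.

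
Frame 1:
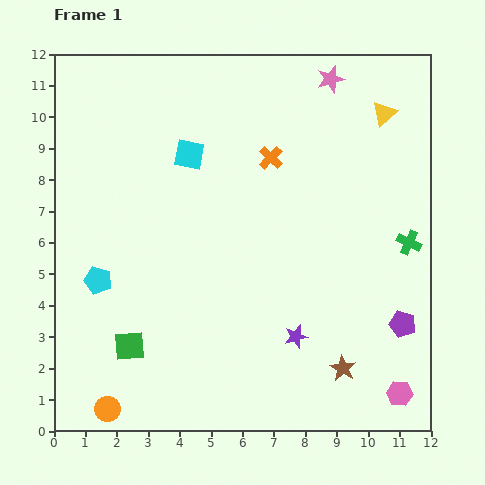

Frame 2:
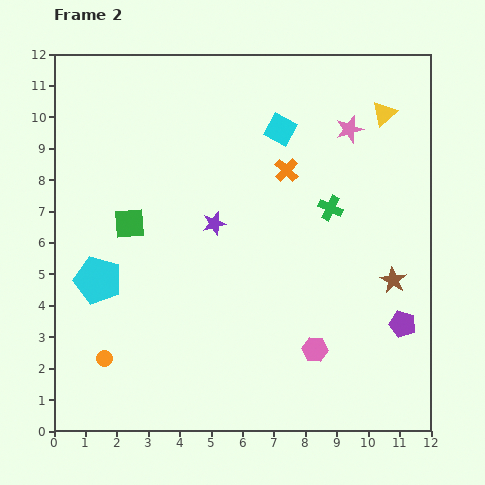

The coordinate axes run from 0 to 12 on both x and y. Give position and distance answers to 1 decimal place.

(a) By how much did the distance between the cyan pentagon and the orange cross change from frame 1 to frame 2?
+0.2

Distance in frame 1: 6.7. Distance in frame 2: 6.9.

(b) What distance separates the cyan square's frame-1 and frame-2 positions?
3.0

The cyan square moved from (4.3, 8.8) to (7.2, 9.6), a distance of √(2.9² + 0.8²) ≈ 3.0.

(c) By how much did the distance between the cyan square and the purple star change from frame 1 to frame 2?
-3.0

Distance in frame 1: 6.7. Distance in frame 2: 3.7.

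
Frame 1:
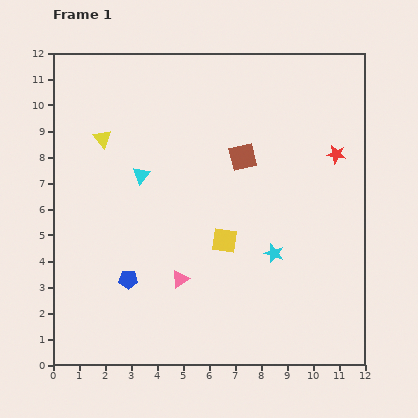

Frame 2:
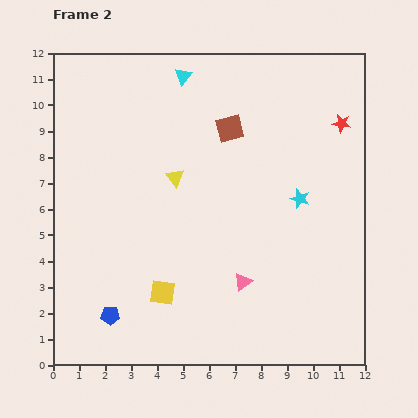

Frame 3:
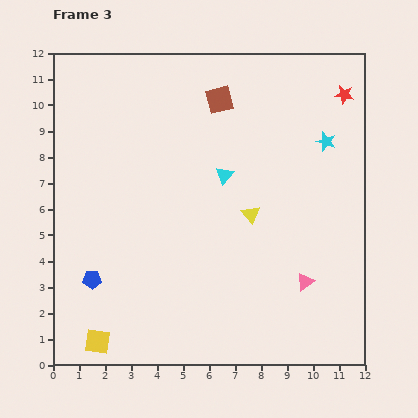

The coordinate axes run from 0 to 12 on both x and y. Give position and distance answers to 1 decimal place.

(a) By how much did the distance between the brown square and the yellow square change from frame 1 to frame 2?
+3.5

Distance in frame 1: 3.3. Distance in frame 2: 6.8.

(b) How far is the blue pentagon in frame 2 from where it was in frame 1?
1.6

The blue pentagon moved from (2.9, 3.3) to (2.2, 1.9), a distance of √(0.7² + 1.4²) ≈ 1.6.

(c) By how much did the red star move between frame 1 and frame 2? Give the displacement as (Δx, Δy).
(0.2, 1.2)

The red star was at (10.9, 8.1) in frame 1 and (11.1, 9.3) in frame 2.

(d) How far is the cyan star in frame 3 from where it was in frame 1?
4.7

The cyan star moved from (8.5, 4.3) to (10.5, 8.6), a distance of √(2.0² + 4.3²) ≈ 4.7.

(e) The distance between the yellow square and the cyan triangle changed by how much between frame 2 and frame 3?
-0.2

Distance in frame 2: 8.3. Distance in frame 3: 8.1.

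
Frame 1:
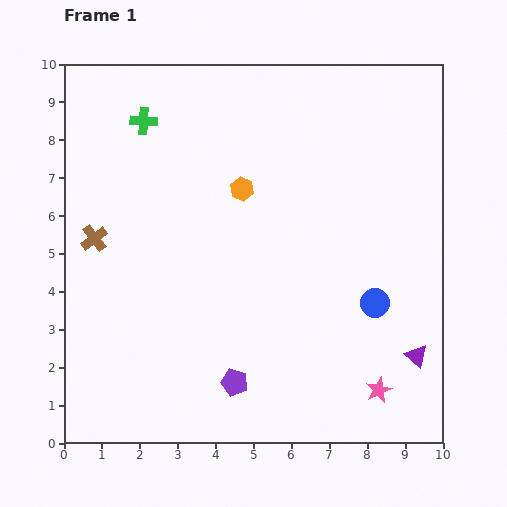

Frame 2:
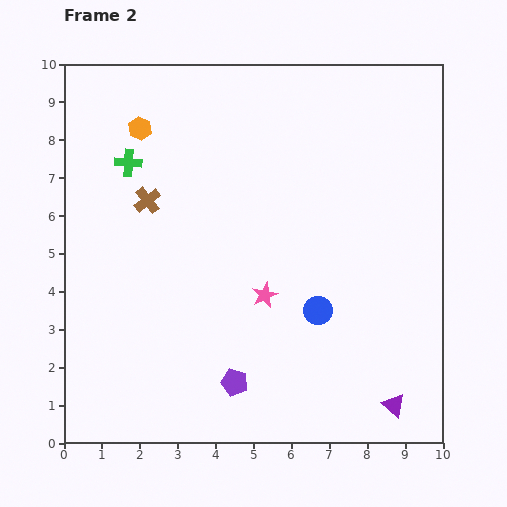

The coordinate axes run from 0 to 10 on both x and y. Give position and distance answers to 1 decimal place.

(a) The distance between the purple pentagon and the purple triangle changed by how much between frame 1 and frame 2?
-0.7

Distance in frame 1: 4.9. Distance in frame 2: 4.2.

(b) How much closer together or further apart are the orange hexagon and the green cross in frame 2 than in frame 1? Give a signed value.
-2.3

Distance in frame 1: 3.2. Distance in frame 2: 0.9.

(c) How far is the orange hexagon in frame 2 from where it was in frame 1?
3.1

The orange hexagon moved from (4.7, 6.7) to (2.0, 8.3), a distance of √(2.7² + 1.6²) ≈ 3.1.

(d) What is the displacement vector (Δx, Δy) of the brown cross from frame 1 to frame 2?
(1.4, 1.0)

The brown cross was at (0.8, 5.4) in frame 1 and (2.2, 6.4) in frame 2.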